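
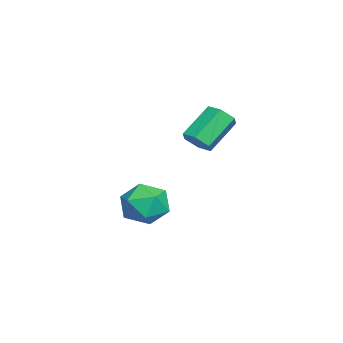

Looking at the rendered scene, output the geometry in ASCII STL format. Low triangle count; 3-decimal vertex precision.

solid 
facet normal -0.533 -0.545 0.647
outer loop
vertex -2.04 -2.365 -0.577
vertex -1.226 -3.282 -0.679
vertex -1.071 -2.414 0.18
endloop
endfacet
facet normal -0.604 0.152 0.783
outer loop
vertex -2.04 -2.365 -0.577
vertex -1.071 -2.414 0.18
vertex -1.423 -1.338 -0.3
endloop
endfacet
facet normal -0.863 0.465 0.197
outer loop
vertex -2.04 -2.365 -0.577
vertex -1.423 -1.338 -0.3
vertex -1.795 -1.539 -1.455
endloop
endfacet
facet normal -0.953 -0.038 -0.302
outer loop
vertex -2.04 -2.365 -0.577
vertex -1.795 -1.539 -1.455
vertex -1.673 -2.741 -1.689
endloop
endfacet
facet normal -0.749 -0.662 -0.023
outer loop
vertex -2.04 -2.365 -0.577
vertex -1.673 -2.741 -1.689
vertex -1.226 -3.282 -0.679
endloop
endfacet
facet normal 0.046 0.420 0.907
outer loop
vertex -1.423 -1.338 -0.3
vertex -1.071 -2.414 0.18
vertex -0.227 -1.619 -0.231
endloop
endfacet
facet normal 0.160 -0.709 0.687
outer loop
vertex -1.071 -2.414 0.18
vertex -1.226 -3.282 -0.679
vertex -0.105 -2.821 -0.465
endloop
endfacet
facet normal -0.188 -0.898 -0.398
outer loop
vertex -1.226 -3.282 -0.679
vertex -1.673 -2.741 -1.689
vertex -0.477 -3.022 -1.62
endloop
endfacet
facet normal -0.519 0.112 -0.848
outer loop
vertex -1.673 -2.741 -1.689
vertex -1.795 -1.539 -1.455
vertex -0.829 -1.946 -2.1
endloop
endfacet
facet normal -0.373 0.927 -0.041
outer loop
vertex -1.795 -1.539 -1.455
vertex -1.423 -1.338 -0.3
vertex -0.674 -1.078 -1.241
endloop
endfacet
facet normal 0.953 0.038 0.302
outer loop
vertex 0.14 -1.995 -1.343
vertex -0.227 -1.619 -0.231
vertex -0.105 -2.821 -0.465
endloop
endfacet
facet normal 0.863 -0.465 -0.197
outer loop
vertex 0.14 -1.995 -1.343
vertex -0.105 -2.821 -0.465
vertex -0.477 -3.022 -1.62
endloop
endfacet
facet normal 0.604 -0.152 -0.783
outer loop
vertex 0.14 -1.995 -1.343
vertex -0.477 -3.022 -1.62
vertex -0.829 -1.946 -2.1
endloop
endfacet
facet normal 0.533 0.545 -0.647
outer loop
vertex 0.14 -1.995 -1.343
vertex -0.829 -1.946 -2.1
vertex -0.674 -1.078 -1.241
endloop
endfacet
facet normal 0.749 0.662 0.023
outer loop
vertex 0.14 -1.995 -1.343
vertex -0.674 -1.078 -1.241
vertex -0.227 -1.619 -0.231
endloop
endfacet
facet normal 0.519 -0.112 0.848
outer loop
vertex -0.105 -2.821 -0.465
vertex -0.227 -1.619 -0.231
vertex -1.071 -2.414 0.18
endloop
endfacet
facet normal 0.373 -0.927 0.041
outer loop
vertex -0.477 -3.022 -1.62
vertex -0.105 -2.821 -0.465
vertex -1.226 -3.282 -0.679
endloop
endfacet
facet normal -0.046 -0.420 -0.907
outer loop
vertex -0.829 -1.946 -2.1
vertex -0.477 -3.022 -1.62
vertex -1.673 -2.741 -1.689
endloop
endfacet
facet normal -0.160 0.709 -0.687
outer loop
vertex -0.674 -1.078 -1.241
vertex -0.829 -1.946 -2.1
vertex -1.795 -1.539 -1.455
endloop
endfacet
facet normal 0.188 0.898 0.398
outer loop
vertex -0.227 -1.619 -0.231
vertex -0.674 -1.078 -1.241
vertex -1.423 -1.338 -0.3
endloop
endfacet
facet normal 0.548 -0.500 -0.671
outer loop
vertex 0.917 0.762 3.204
vertex 0.41 0.195 3.212
vertex 0.331 0.769 2.72
endloop
endfacet
facet normal 0.324 0.866 -0.380
outer loop
vertex 0.917 0.762 3.204
vertex 0.331 0.769 2.72
vertex -0.124 1.711 4.479
endloop
endfacet
facet normal 0.324 0.866 -0.380
outer loop
vertex -0.124 1.711 4.479
vertex 0.331 0.769 2.72
vertex -0.71 1.718 3.996
endloop
endfacet
facet normal -0.547 0.500 0.671
outer loop
vertex -0.124 1.711 4.479
vertex -0.71 1.718 3.996
vertex -0.63 1.145 4.488
endloop
endfacet
facet normal 0.547 -0.500 -0.671
outer loop
vertex 0.331 0.769 2.72
vertex 0.41 0.195 3.212
vertex -0.176 0.203 2.729
endloop
endfacet
facet normal -0.506 0.441 -0.741
outer loop
vertex 0.331 0.769 2.72
vertex -0.176 0.203 2.729
vertex -0.71 1.718 3.996
endloop
endfacet
facet normal -0.506 0.442 -0.741
outer loop
vertex -0.71 1.718 3.996
vertex -0.176 0.203 2.729
vertex -1.216 1.152 4.004
endloop
endfacet
facet normal -0.548 0.500 0.671
outer loop
vertex -0.71 1.718 3.996
vertex -1.216 1.152 4.004
vertex -0.63 1.145 4.488
endloop
endfacet
facet normal 0.547 -0.500 -0.672
outer loop
vertex -0.176 0.203 2.729
vertex 0.41 0.195 3.212
vertex -0.096 -0.371 3.221
endloop
endfacet
facet normal -0.830 -0.425 -0.361
outer loop
vertex -0.176 0.203 2.729
vertex -0.096 -0.371 3.221
vertex -1.216 1.152 4.004
endloop
endfacet
facet normal -0.830 -0.424 -0.362
outer loop
vertex -1.216 1.152 4.004
vertex -0.096 -0.371 3.221
vertex -1.137 0.578 4.496
endloop
endfacet
facet normal -0.548 0.500 0.671
outer loop
vertex -1.216 1.152 4.004
vertex -1.137 0.578 4.496
vertex -0.63 1.145 4.488
endloop
endfacet
facet normal 0.547 -0.500 -0.671
outer loop
vertex -0.096 -0.371 3.221
vertex 0.41 0.195 3.212
vertex 0.49 -0.378 3.704
endloop
endfacet
facet normal -0.324 -0.866 0.380
outer loop
vertex -0.096 -0.371 3.221
vertex 0.49 -0.378 3.704
vertex -1.137 0.578 4.496
endloop
endfacet
facet normal -0.324 -0.866 0.380
outer loop
vertex -1.137 0.578 4.496
vertex 0.49 -0.378 3.704
vertex -0.551 0.571 4.98
endloop
endfacet
facet normal -0.548 0.500 0.671
outer loop
vertex -1.137 0.578 4.496
vertex -0.551 0.571 4.98
vertex -0.63 1.145 4.488
endloop
endfacet
facet normal 0.548 -0.500 -0.671
outer loop
vertex 0.49 -0.378 3.704
vertex 0.41 0.195 3.212
vertex 0.996 0.188 3.696
endloop
endfacet
facet normal 0.506 -0.442 0.741
outer loop
vertex 0.49 -0.378 3.704
vertex 0.996 0.188 3.696
vertex -0.551 0.571 4.98
endloop
endfacet
facet normal 0.506 -0.441 0.741
outer loop
vertex -0.551 0.571 4.98
vertex 0.996 0.188 3.696
vertex -0.044 1.137 4.971
endloop
endfacet
facet normal -0.547 0.500 0.671
outer loop
vertex -0.551 0.571 4.98
vertex -0.044 1.137 4.971
vertex -0.63 1.145 4.488
endloop
endfacet
facet normal 0.548 -0.500 -0.671
outer loop
vertex 0.996 0.188 3.696
vertex 0.41 0.195 3.212
vertex 0.917 0.762 3.204
endloop
endfacet
facet normal 0.830 0.424 0.362
outer loop
vertex 0.996 0.188 3.696
vertex 0.917 0.762 3.204
vertex -0.044 1.137 4.971
endloop
endfacet
facet normal 0.830 0.425 0.361
outer loop
vertex -0.044 1.137 4.971
vertex 0.917 0.762 3.204
vertex -0.124 1.711 4.479
endloop
endfacet
facet normal -0.547 0.500 0.672
outer loop
vertex -0.044 1.137 4.971
vertex -0.124 1.711 4.479
vertex -0.63 1.145 4.488
endloop
endfacet

endsolid


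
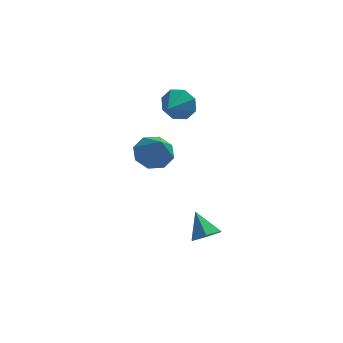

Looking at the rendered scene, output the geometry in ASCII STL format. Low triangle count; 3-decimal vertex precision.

solid 
facet normal 0.421 0.848 -0.320
outer loop
vertex -1.815 3.273 2.764
vertex -2.182 3.728 3.486
vertex -1.386 3.274 3.331
endloop
endfacet
facet normal 0.324 -0.914 -0.244
outer loop
vertex -1.815 3.273 2.764
vertex -1.386 3.274 3.331
vertex -2.718 2.652 3.894
endloop
endfacet
facet normal 0.422 0.848 -0.320
outer loop
vertex -1.386 3.274 3.331
vertex -2.182 3.728 3.486
vertex -1.423 3.541 3.99
endloop
endfacet
facet normal 0.513 -0.785 0.347
outer loop
vertex -1.386 3.274 3.331
vertex -1.423 3.541 3.99
vertex -2.718 2.652 3.894
endloop
endfacet
facet normal 0.422 0.847 -0.322
outer loop
vertex -1.423 3.541 3.99
vertex -2.182 3.728 3.486
vertex -1.905 3.919 4.353
endloop
endfacet
facet normal 0.262 -0.473 0.841
outer loop
vertex -1.423 3.541 3.99
vertex -1.905 3.919 4.353
vertex -2.718 2.652 3.894
endloop
endfacet
facet normal 0.421 0.848 -0.321
outer loop
vertex -1.905 3.919 4.353
vertex -2.182 3.728 3.486
vertex -2.549 4.184 4.209
endloop
endfacet
facet normal -0.279 -0.164 0.946
outer loop
vertex -1.905 3.919 4.353
vertex -2.549 4.184 4.209
vertex -2.718 2.652 3.894
endloop
endfacet
facet normal 0.422 0.848 -0.320
outer loop
vertex -2.549 4.184 4.209
vertex -2.182 3.728 3.486
vertex -2.978 4.183 3.641
endloop
endfacet
facet normal -0.797 -0.036 0.602
outer loop
vertex -2.549 4.184 4.209
vertex -2.978 4.183 3.641
vertex -2.718 2.652 3.894
endloop
endfacet
facet normal 0.422 0.848 -0.320
outer loop
vertex -2.978 4.183 3.641
vertex -2.182 3.728 3.486
vertex -2.941 3.916 2.983
endloop
endfacet
facet normal -0.986 -0.166 0.012
outer loop
vertex -2.978 4.183 3.641
vertex -2.941 3.916 2.983
vertex -2.718 2.652 3.894
endloop
endfacet
facet normal 0.423 0.848 -0.321
outer loop
vertex -2.941 3.916 2.983
vertex -2.182 3.728 3.486
vertex -2.459 3.538 2.619
endloop
endfacet
facet normal -0.736 -0.476 -0.481
outer loop
vertex -2.941 3.916 2.983
vertex -2.459 3.538 2.619
vertex -2.718 2.652 3.894
endloop
endfacet
facet normal 0.421 0.848 -0.321
outer loop
vertex -2.459 3.538 2.619
vertex -2.182 3.728 3.486
vertex -1.815 3.273 2.764
endloop
endfacet
facet normal -0.192 -0.787 -0.586
outer loop
vertex -2.459 3.538 2.619
vertex -1.815 3.273 2.764
vertex -2.718 2.652 3.894
endloop
endfacet
facet normal -0.175 0.586 -0.791
outer loop
vertex -2.497 3.748 0.599
vertex -3.366 3.262 0.431
vertex -3.092 4.071 0.97
endloop
endfacet
facet normal 0.630 0.384 0.676
outer loop
vertex -2.497 3.748 0.599
vertex -3.092 4.071 0.97
vertex -3.014 2.078 2.029
endloop
endfacet
facet normal -0.175 0.586 -0.791
outer loop
vertex -3.092 4.071 0.97
vertex -3.366 3.262 0.431
vertex -3.849 3.921 1.026
endloop
endfacet
facet normal -0.027 0.468 0.883
outer loop
vertex -3.092 4.071 0.97
vertex -3.849 3.921 1.026
vertex -3.014 2.078 2.029
endloop
endfacet
facet normal -0.174 0.586 -0.791
outer loop
vertex -3.849 3.921 1.026
vertex -3.366 3.262 0.431
vertex -4.322 3.385 0.733
endloop
endfacet
facet normal -0.627 0.134 0.768
outer loop
vertex -3.849 3.921 1.026
vertex -4.322 3.385 0.733
vertex -3.014 2.078 2.029
endloop
endfacet
facet normal -0.174 0.587 -0.791
outer loop
vertex -4.322 3.385 0.733
vertex -3.366 3.262 0.431
vertex -4.236 2.777 0.263
endloop
endfacet
facet normal -0.815 -0.422 0.397
outer loop
vertex -4.322 3.385 0.733
vertex -4.236 2.777 0.263
vertex -3.014 2.078 2.029
endloop
endfacet
facet normal -0.174 0.586 -0.791
outer loop
vertex -4.236 2.777 0.263
vertex -3.366 3.262 0.431
vertex -3.64 2.453 -0.108
endloop
endfacet
facet normal -0.483 -0.875 -0.012
outer loop
vertex -4.236 2.777 0.263
vertex -3.64 2.453 -0.108
vertex -3.014 2.078 2.029
endloop
endfacet
facet normal -0.176 0.586 -0.791
outer loop
vertex -3.64 2.453 -0.108
vertex -3.366 3.262 0.431
vertex -2.884 2.604 -0.164
endloop
endfacet
facet normal 0.175 -0.960 -0.220
outer loop
vertex -3.64 2.453 -0.108
vertex -2.884 2.604 -0.164
vertex -3.014 2.078 2.029
endloop
endfacet
facet normal -0.175 0.587 -0.791
outer loop
vertex -2.884 2.604 -0.164
vertex -3.366 3.262 0.431
vertex -2.41 3.14 0.129
endloop
endfacet
facet normal 0.773 -0.626 -0.104
outer loop
vertex -2.884 2.604 -0.164
vertex -2.41 3.14 0.129
vertex -3.014 2.078 2.029
endloop
endfacet
facet normal -0.175 0.586 -0.791
outer loop
vertex -2.41 3.14 0.129
vertex -3.366 3.262 0.431
vertex -2.497 3.748 0.599
endloop
endfacet
facet normal 0.961 -0.069 0.267
outer loop
vertex -2.41 3.14 0.129
vertex -2.497 3.748 0.599
vertex -3.014 2.078 2.029
endloop
endfacet
facet normal 0.337 -0.637 -0.693
outer loop
vertex -0.407 -2.392 -0.86
vertex -1.074 -2.826 -0.785
vertex -1.043 -2.23 -1.318
endloop
endfacet
facet normal 0.303 0.949 -0.085
outer loop
vertex -0.407 -2.392 -0.86
vertex -1.043 -2.23 -1.318
vertex -1.546 -1.934 0.185
endloop
endfacet
facet normal 0.338 -0.637 -0.693
outer loop
vertex -1.043 -2.23 -1.318
vertex -1.074 -2.826 -0.785
vertex -1.71 -2.665 -1.243
endloop
endfacet
facet normal -0.541 0.772 -0.333
outer loop
vertex -1.043 -2.23 -1.318
vertex -1.71 -2.665 -1.243
vertex -1.546 -1.934 0.185
endloop
endfacet
facet normal 0.337 -0.638 -0.693
outer loop
vertex -1.71 -2.665 -1.243
vertex -1.074 -2.826 -0.785
vertex -1.742 -3.261 -0.71
endloop
endfacet
facet normal -0.993 0.106 0.059
outer loop
vertex -1.71 -2.665 -1.243
vertex -1.742 -3.261 -0.71
vertex -1.546 -1.934 0.185
endloop
endfacet
facet normal 0.337 -0.638 -0.693
outer loop
vertex -1.742 -3.261 -0.71
vertex -1.074 -2.826 -0.785
vertex -1.106 -3.422 -0.252
endloop
endfacet
facet normal -0.602 -0.384 0.701
outer loop
vertex -1.742 -3.261 -0.71
vertex -1.106 -3.422 -0.252
vertex -1.546 -1.934 0.185
endloop
endfacet
facet normal 0.337 -0.638 -0.693
outer loop
vertex -1.106 -3.422 -0.252
vertex -1.074 -2.826 -0.785
vertex -0.438 -2.988 -0.327
endloop
endfacet
facet normal 0.241 -0.207 0.948
outer loop
vertex -1.106 -3.422 -0.252
vertex -0.438 -2.988 -0.327
vertex -1.546 -1.934 0.185
endloop
endfacet
facet normal 0.337 -0.637 -0.693
outer loop
vertex -0.438 -2.988 -0.327
vertex -1.074 -2.826 -0.785
vertex -0.407 -2.392 -0.86
endloop
endfacet
facet normal 0.694 0.460 0.554
outer loop
vertex -0.438 -2.988 -0.327
vertex -0.407 -2.392 -0.86
vertex -1.546 -1.934 0.185
endloop
endfacet

endsolid


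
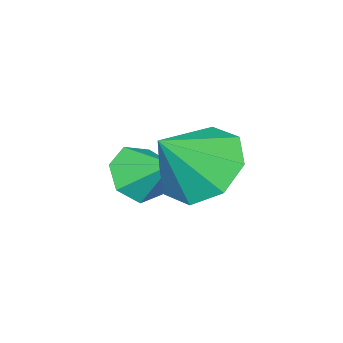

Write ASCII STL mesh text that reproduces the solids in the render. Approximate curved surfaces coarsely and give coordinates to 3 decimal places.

solid 
facet normal -0.066 -0.796 -0.602
outer loop
vertex -2.508 -3.607 0.251
vertex -2.906 -3.94 0.735
vertex -3.116 -3.52 0.203
endloop
endfacet
facet normal 0.160 0.912 -0.378
outer loop
vertex -2.508 -3.607 0.251
vertex -3.116 -3.52 0.203
vertex -2.834 -3.08 1.385
endloop
endfacet
facet normal -0.067 -0.796 -0.602
outer loop
vertex -3.116 -3.52 0.203
vertex -2.906 -3.94 0.735
vertex -3.566 -3.749 0.556
endloop
endfacet
facet normal -0.551 0.817 -0.173
outer loop
vertex -3.116 -3.52 0.203
vertex -3.566 -3.749 0.556
vertex -2.834 -3.08 1.385
endloop
endfacet
facet normal -0.067 -0.796 -0.602
outer loop
vertex -3.566 -3.749 0.556
vertex -2.906 -3.94 0.735
vertex -3.519 -4.122 1.044
endloop
endfacet
facet normal -0.822 0.412 0.394
outer loop
vertex -3.566 -3.749 0.556
vertex -3.519 -4.122 1.044
vertex -2.834 -3.08 1.385
endloop
endfacet
facet normal -0.067 -0.796 -0.602
outer loop
vertex -3.519 -4.122 1.044
vertex -2.906 -3.94 0.735
vertex -3.011 -4.358 1.299
endloop
endfacet
facet normal -0.448 0.002 0.894
outer loop
vertex -3.519 -4.122 1.044
vertex -3.011 -4.358 1.299
vertex -2.834 -3.08 1.385
endloop
endfacet
facet normal -0.066 -0.796 -0.602
outer loop
vertex -3.011 -4.358 1.299
vertex -2.906 -3.94 0.735
vertex -2.424 -4.279 1.13
endloop
endfacet
facet normal 0.288 -0.104 0.952
outer loop
vertex -3.011 -4.358 1.299
vertex -2.424 -4.279 1.13
vertex -2.834 -3.08 1.385
endloop
endfacet
facet normal -0.067 -0.796 -0.601
outer loop
vertex -2.424 -4.279 1.13
vertex -2.906 -3.94 0.735
vertex -2.2 -3.945 0.663
endloop
endfacet
facet normal 0.834 0.174 0.524
outer loop
vertex -2.424 -4.279 1.13
vertex -2.2 -3.945 0.663
vertex -2.834 -3.08 1.385
endloop
endfacet
facet normal -0.067 -0.795 -0.602
outer loop
vertex -2.2 -3.945 0.663
vertex -2.906 -3.94 0.735
vertex -2.508 -3.607 0.251
endloop
endfacet
facet normal 0.777 0.626 -0.067
outer loop
vertex -2.2 -3.945 0.663
vertex -2.508 -3.607 0.251
vertex -2.834 -3.08 1.385
endloop
endfacet
facet normal -0.646 0.240 -0.725
outer loop
vertex -1.67 -1.888 1.342
vertex -2.409 -2.143 1.916
vertex -1.92 -1.322 1.752
endloop
endfacet
facet normal 0.926 0.375 0.047
outer loop
vertex -1.67 -1.888 1.342
vertex -1.92 -1.322 1.752
vertex -1.511 -2.477 2.924
endloop
endfacet
facet normal -0.645 0.240 -0.725
outer loop
vertex -1.92 -1.322 1.752
vertex -2.409 -2.143 1.916
vertex -2.457 -1.237 2.258
endloop
endfacet
facet normal 0.557 0.681 0.476
outer loop
vertex -1.92 -1.322 1.752
vertex -2.457 -1.237 2.258
vertex -1.511 -2.477 2.924
endloop
endfacet
facet normal -0.646 0.239 -0.724
outer loop
vertex -2.457 -1.237 2.258
vertex -2.409 -2.143 1.916
vertex -2.965 -1.683 2.564
endloop
endfacet
facet normal 0.067 0.511 0.857
outer loop
vertex -2.457 -1.237 2.258
vertex -2.965 -1.683 2.564
vertex -1.511 -2.477 2.924
endloop
endfacet
facet normal -0.646 0.240 -0.725
outer loop
vertex -2.965 -1.683 2.564
vertex -2.409 -2.143 1.916
vertex -3.148 -2.399 2.49
endloop
endfacet
facet normal -0.258 -0.034 0.966
outer loop
vertex -2.965 -1.683 2.564
vertex -3.148 -2.399 2.49
vertex -1.511 -2.477 2.924
endloop
endfacet
facet normal -0.646 0.240 -0.725
outer loop
vertex -3.148 -2.399 2.49
vertex -2.409 -2.143 1.916
vertex -2.898 -2.965 2.08
endloop
endfacet
facet normal -0.226 -0.635 0.739
outer loop
vertex -3.148 -2.399 2.49
vertex -2.898 -2.965 2.08
vertex -1.511 -2.477 2.924
endloop
endfacet
facet normal -0.646 0.239 -0.725
outer loop
vertex -2.898 -2.965 2.08
vertex -2.409 -2.143 1.916
vertex -2.361 -3.05 1.574
endloop
endfacet
facet normal 0.143 -0.940 0.309
outer loop
vertex -2.898 -2.965 2.08
vertex -2.361 -3.05 1.574
vertex -1.511 -2.477 2.924
endloop
endfacet
facet normal -0.646 0.239 -0.725
outer loop
vertex -2.361 -3.05 1.574
vertex -2.409 -2.143 1.916
vertex -1.852 -2.603 1.268
endloop
endfacet
facet normal 0.633 -0.770 -0.072
outer loop
vertex -2.361 -3.05 1.574
vertex -1.852 -2.603 1.268
vertex -1.511 -2.477 2.924
endloop
endfacet
facet normal -0.646 0.239 -0.725
outer loop
vertex -1.852 -2.603 1.268
vertex -2.409 -2.143 1.916
vertex -1.67 -1.888 1.342
endloop
endfacet
facet normal 0.958 -0.225 -0.180
outer loop
vertex -1.852 -2.603 1.268
vertex -1.67 -1.888 1.342
vertex -1.511 -2.477 2.924
endloop
endfacet

endsolid


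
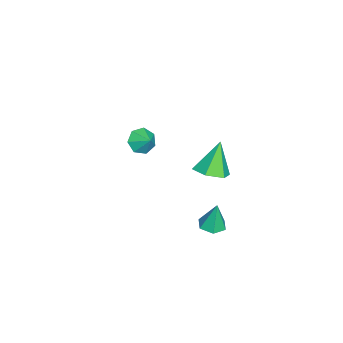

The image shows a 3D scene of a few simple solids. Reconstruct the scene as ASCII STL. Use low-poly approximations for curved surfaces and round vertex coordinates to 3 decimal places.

solid 
facet normal -0.559 -0.611 -0.560
outer loop
vertex -3.563 -3.61 0.686
vertex -4.286 -3.332 1.105
vertex -3.914 -3.006 0.377
endloop
endfacet
facet normal 0.888 0.399 -0.228
outer loop
vertex -3.563 -3.61 0.686
vertex -3.914 -3.006 0.377
vertex -3.714 -2.708 1.675
endloop
endfacet
facet normal -0.560 -0.611 -0.560
outer loop
vertex -3.914 -3.006 0.377
vertex -4.286 -3.332 1.105
vertex -4.544 -2.648 0.616
endloop
endfacet
facet normal 0.399 0.878 -0.263
outer loop
vertex -3.914 -3.006 0.377
vertex -4.544 -2.648 0.616
vertex -3.714 -2.708 1.675
endloop
endfacet
facet normal -0.560 -0.611 -0.559
outer loop
vertex -4.544 -2.648 0.616
vertex -4.286 -3.332 1.105
vertex -4.98 -2.804 1.223
endloop
endfacet
facet normal -0.131 0.979 0.158
outer loop
vertex -4.544 -2.648 0.616
vertex -4.98 -2.804 1.223
vertex -3.714 -2.708 1.675
endloop
endfacet
facet normal -0.560 -0.611 -0.559
outer loop
vertex -4.98 -2.804 1.223
vertex -4.286 -3.332 1.105
vertex -4.893 -3.358 1.741
endloop
endfacet
facet normal -0.304 0.625 0.719
outer loop
vertex -4.98 -2.804 1.223
vertex -4.893 -3.358 1.741
vertex -3.714 -2.708 1.675
endloop
endfacet
facet normal -0.559 -0.613 -0.559
outer loop
vertex -4.893 -3.358 1.741
vertex -4.286 -3.332 1.105
vertex -4.348 -3.892 1.781
endloop
endfacet
facet normal 0.009 0.084 0.996
outer loop
vertex -4.893 -3.358 1.741
vertex -4.348 -3.892 1.781
vertex -3.714 -2.708 1.675
endloop
endfacet
facet normal -0.560 -0.612 -0.558
outer loop
vertex -4.348 -3.892 1.781
vertex -4.286 -3.332 1.105
vertex -3.757 -4.004 1.311
endloop
endfacet
facet normal 0.576 -0.239 0.782
outer loop
vertex -4.348 -3.892 1.781
vertex -3.757 -4.004 1.311
vertex -3.714 -2.708 1.675
endloop
endfacet
facet normal -0.559 -0.612 -0.559
outer loop
vertex -3.757 -4.004 1.311
vertex -4.286 -3.332 1.105
vertex -3.563 -3.61 0.686
endloop
endfacet
facet normal 0.966 -0.099 0.238
outer loop
vertex -3.757 -4.004 1.311
vertex -3.563 -3.61 0.686
vertex -3.714 -2.708 1.675
endloop
endfacet
facet normal -0.018 -0.153 -0.988
outer loop
vertex 3.551 1.441 1.266
vertex 3.005 1.965 1.195
vertex 3.736 2.169 1.15
endloop
endfacet
facet normal 0.906 -0.168 0.388
outer loop
vertex 3.551 1.441 1.266
vertex 3.736 2.169 1.15
vertex 3.035 2.215 2.805
endloop
endfacet
facet normal -0.018 -0.153 -0.988
outer loop
vertex 3.736 2.169 1.15
vertex 3.005 1.965 1.195
vertex 3.191 2.693 1.079
endloop
endfacet
facet normal 0.652 0.713 0.256
outer loop
vertex 3.736 2.169 1.15
vertex 3.191 2.693 1.079
vertex 3.035 2.215 2.805
endloop
endfacet
facet normal -0.017 -0.153 -0.988
outer loop
vertex 3.191 2.693 1.079
vertex 3.005 1.965 1.195
vertex 2.46 2.49 1.123
endloop
endfacet
facet normal -0.247 0.939 0.238
outer loop
vertex 3.191 2.693 1.079
vertex 2.46 2.49 1.123
vertex 3.035 2.215 2.805
endloop
endfacet
facet normal -0.017 -0.153 -0.988
outer loop
vertex 2.46 2.49 1.123
vertex 3.005 1.965 1.195
vertex 2.274 1.762 1.239
endloop
endfacet
facet normal -0.892 0.284 0.351
outer loop
vertex 2.46 2.49 1.123
vertex 2.274 1.762 1.239
vertex 3.035 2.215 2.805
endloop
endfacet
facet normal -0.017 -0.153 -0.988
outer loop
vertex 2.274 1.762 1.239
vertex 3.005 1.965 1.195
vertex 2.82 1.238 1.311
endloop
endfacet
facet normal -0.638 -0.599 0.483
outer loop
vertex 2.274 1.762 1.239
vertex 2.82 1.238 1.311
vertex 3.035 2.215 2.805
endloop
endfacet
facet normal -0.018 -0.153 -0.988
outer loop
vertex 2.82 1.238 1.311
vertex 3.005 1.965 1.195
vertex 3.551 1.441 1.266
endloop
endfacet
facet normal 0.260 -0.825 0.502
outer loop
vertex 2.82 1.238 1.311
vertex 3.551 1.441 1.266
vertex 3.035 2.215 2.805
endloop
endfacet
facet normal 0.417 -0.159 -0.895
outer loop
vertex 0.56 1.116 2.937
vertex -0.358 1.239 2.487
vertex 0.258 2.051 2.63
endloop
endfacet
facet normal 0.618 0.418 0.666
outer loop
vertex 0.56 1.116 2.937
vertex 0.258 2.051 2.63
vertex -1.202 1.561 4.293
endloop
endfacet
facet normal 0.418 -0.160 -0.894
outer loop
vertex 0.258 2.051 2.63
vertex -0.358 1.239 2.487
vertex -0.659 2.174 2.179
endloop
endfacet
facet normal -0.007 0.961 0.277
outer loop
vertex 0.258 2.051 2.63
vertex -0.659 2.174 2.179
vertex -1.202 1.561 4.293
endloop
endfacet
facet normal 0.418 -0.160 -0.894
outer loop
vertex -0.659 2.174 2.179
vertex -0.358 1.239 2.487
vertex -1.276 1.362 2.036
endloop
endfacet
facet normal -0.794 0.608 -0.028
outer loop
vertex -0.659 2.174 2.179
vertex -1.276 1.362 2.036
vertex -1.202 1.561 4.293
endloop
endfacet
facet normal 0.418 -0.159 -0.894
outer loop
vertex -1.276 1.362 2.036
vertex -0.358 1.239 2.487
vertex -0.974 0.426 2.344
endloop
endfacet
facet normal -0.955 -0.290 0.057
outer loop
vertex -1.276 1.362 2.036
vertex -0.974 0.426 2.344
vertex -1.202 1.561 4.293
endloop
endfacet
facet normal 0.418 -0.159 -0.894
outer loop
vertex -0.974 0.426 2.344
vertex -0.358 1.239 2.487
vertex -0.056 0.303 2.795
endloop
endfacet
facet normal -0.330 -0.832 0.446
outer loop
vertex -0.974 0.426 2.344
vertex -0.056 0.303 2.795
vertex -1.202 1.561 4.293
endloop
endfacet
facet normal 0.417 -0.160 -0.895
outer loop
vertex -0.056 0.303 2.795
vertex -0.358 1.239 2.487
vertex 0.56 1.116 2.937
endloop
endfacet
facet normal 0.457 -0.477 0.751
outer loop
vertex -0.056 0.303 2.795
vertex 0.56 1.116 2.937
vertex -1.202 1.561 4.293
endloop
endfacet

endsolid


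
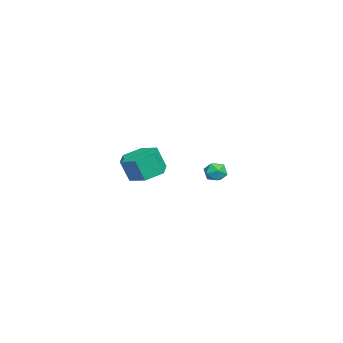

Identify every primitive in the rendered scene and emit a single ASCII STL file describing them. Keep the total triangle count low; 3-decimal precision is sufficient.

solid 
facet normal -0.062 0.338 -0.939
outer loop
vertex 4.371 -2.922 -0.967
vertex 3.838 -3.762 -1.234
vertex 3.343 -2.923 -0.9
endloop
endfacet
facet normal 0.021 0.941 0.336
outer loop
vertex 4.371 -2.922 -0.967
vertex 3.343 -2.923 -0.9
vertex 4.454 -3.377 0.301
endloop
endfacet
facet normal 0.020 0.941 0.337
outer loop
vertex 4.454 -3.377 0.301
vertex 3.343 -2.923 -0.9
vertex 3.426 -3.379 0.368
endloop
endfacet
facet normal 0.062 -0.337 0.939
outer loop
vertex 4.454 -3.377 0.301
vertex 3.426 -3.379 0.368
vertex 3.922 -4.218 0.034
endloop
endfacet
facet normal -0.062 0.337 -0.939
outer loop
vertex 3.343 -2.923 -0.9
vertex 3.838 -3.762 -1.234
vertex 2.81 -3.764 -1.167
endloop
endfacet
facet normal -0.854 0.470 0.225
outer loop
vertex 3.343 -2.923 -0.9
vertex 2.81 -3.764 -1.167
vertex 3.426 -3.379 0.368
endloop
endfacet
facet normal -0.854 0.469 0.225
outer loop
vertex 3.426 -3.379 0.368
vertex 2.81 -3.764 -1.167
vertex 2.894 -4.219 0.101
endloop
endfacet
facet normal 0.062 -0.338 0.939
outer loop
vertex 3.426 -3.379 0.368
vertex 2.894 -4.219 0.101
vertex 3.922 -4.218 0.034
endloop
endfacet
facet normal -0.062 0.337 -0.939
outer loop
vertex 2.81 -3.764 -1.167
vertex 3.838 -3.762 -1.234
vertex 3.306 -4.603 -1.501
endloop
endfacet
facet normal -0.874 -0.472 -0.112
outer loop
vertex 2.81 -3.764 -1.167
vertex 3.306 -4.603 -1.501
vertex 2.894 -4.219 0.101
endloop
endfacet
facet normal -0.875 -0.472 -0.112
outer loop
vertex 2.894 -4.219 0.101
vertex 3.306 -4.603 -1.501
vertex 3.389 -5.058 -0.233
endloop
endfacet
facet normal 0.062 -0.338 0.939
outer loop
vertex 2.894 -4.219 0.101
vertex 3.389 -5.058 -0.233
vertex 3.922 -4.218 0.034
endloop
endfacet
facet normal -0.062 0.337 -0.939
outer loop
vertex 3.306 -4.603 -1.501
vertex 3.838 -3.762 -1.234
vertex 4.334 -4.601 -1.568
endloop
endfacet
facet normal -0.020 -0.941 -0.337
outer loop
vertex 3.306 -4.603 -1.501
vertex 4.334 -4.601 -1.568
vertex 3.389 -5.058 -0.233
endloop
endfacet
facet normal -0.021 -0.941 -0.337
outer loop
vertex 3.389 -5.058 -0.233
vertex 4.334 -4.601 -1.568
vertex 4.417 -5.057 -0.3
endloop
endfacet
facet normal 0.062 -0.338 0.939
outer loop
vertex 3.389 -5.058 -0.233
vertex 4.417 -5.057 -0.3
vertex 3.922 -4.218 0.034
endloop
endfacet
facet normal -0.062 0.338 -0.939
outer loop
vertex 4.334 -4.601 -1.568
vertex 3.838 -3.762 -1.234
vertex 4.866 -3.761 -1.301
endloop
endfacet
facet normal 0.854 -0.469 -0.225
outer loop
vertex 4.334 -4.601 -1.568
vertex 4.866 -3.761 -1.301
vertex 4.417 -5.057 -0.3
endloop
endfacet
facet normal 0.854 -0.470 -0.225
outer loop
vertex 4.417 -5.057 -0.3
vertex 4.866 -3.761 -1.301
vertex 4.95 -4.216 -0.033
endloop
endfacet
facet normal 0.062 -0.337 0.939
outer loop
vertex 4.417 -5.057 -0.3
vertex 4.95 -4.216 -0.033
vertex 3.922 -4.218 0.034
endloop
endfacet
facet normal -0.062 0.338 -0.939
outer loop
vertex 4.866 -3.761 -1.301
vertex 3.838 -3.762 -1.234
vertex 4.371 -2.922 -0.967
endloop
endfacet
facet normal 0.875 0.472 0.111
outer loop
vertex 4.866 -3.761 -1.301
vertex 4.371 -2.922 -0.967
vertex 4.95 -4.216 -0.033
endloop
endfacet
facet normal 0.874 0.472 0.112
outer loop
vertex 4.95 -4.216 -0.033
vertex 4.371 -2.922 -0.967
vertex 4.454 -3.377 0.301
endloop
endfacet
facet normal 0.062 -0.337 0.939
outer loop
vertex 4.95 -4.216 -0.033
vertex 4.454 -3.377 0.301
vertex 3.922 -4.218 0.034
endloop
endfacet
facet normal -0.313 0.051 0.948
outer loop
vertex -3.05 -0.697 -3.093
vertex -3.502 -1.238 -3.213
vertex -2.837 -1.371 -2.986
endloop
endfacet
facet normal 0.368 0.258 0.893
outer loop
vertex -3.05 -0.697 -3.093
vertex -2.837 -1.371 -2.986
vertex -2.398 -0.904 -3.302
endloop
endfacet
facet normal 0.397 0.806 0.439
outer loop
vertex -3.05 -0.697 -3.093
vertex -2.398 -0.904 -3.302
vertex -2.791 -0.481 -3.724
endloop
endfacet
facet normal -0.268 0.940 0.212
outer loop
vertex -3.05 -0.697 -3.093
vertex -2.791 -0.481 -3.724
vertex -3.473 -0.688 -3.669
endloop
endfacet
facet normal -0.706 0.473 0.526
outer loop
vertex -3.05 -0.697 -3.093
vertex -3.473 -0.688 -3.669
vertex -3.502 -1.238 -3.213
endloop
endfacet
facet normal 0.740 -0.282 0.611
outer loop
vertex -2.398 -0.904 -3.302
vertex -2.837 -1.371 -2.986
vertex -2.447 -1.572 -3.551
endloop
endfacet
facet normal -0.362 -0.616 0.700
outer loop
vertex -2.837 -1.371 -2.986
vertex -3.502 -1.238 -3.213
vertex -3.129 -1.779 -3.496
endloop
endfacet
facet normal -0.998 0.067 0.017
outer loop
vertex -3.502 -1.238 -3.213
vertex -3.473 -0.688 -3.669
vertex -3.522 -1.356 -3.918
endloop
endfacet
facet normal -0.289 0.821 -0.492
outer loop
vertex -3.473 -0.688 -3.669
vertex -2.791 -0.481 -3.724
vertex -3.083 -0.889 -4.234
endloop
endfacet
facet normal 0.786 0.606 -0.124
outer loop
vertex -2.791 -0.481 -3.724
vertex -2.398 -0.904 -3.302
vertex -2.418 -1.022 -4.007
endloop
endfacet
facet normal 0.268 -0.940 -0.212
outer loop
vertex -2.87 -1.563 -4.127
vertex -2.447 -1.572 -3.551
vertex -3.129 -1.779 -3.496
endloop
endfacet
facet normal -0.397 -0.806 -0.439
outer loop
vertex -2.87 -1.563 -4.127
vertex -3.129 -1.779 -3.496
vertex -3.522 -1.356 -3.918
endloop
endfacet
facet normal -0.368 -0.258 -0.893
outer loop
vertex -2.87 -1.563 -4.127
vertex -3.522 -1.356 -3.918
vertex -3.083 -0.889 -4.234
endloop
endfacet
facet normal 0.313 -0.051 -0.948
outer loop
vertex -2.87 -1.563 -4.127
vertex -3.083 -0.889 -4.234
vertex -2.418 -1.022 -4.007
endloop
endfacet
facet normal 0.706 -0.473 -0.526
outer loop
vertex -2.87 -1.563 -4.127
vertex -2.418 -1.022 -4.007
vertex -2.447 -1.572 -3.551
endloop
endfacet
facet normal 0.289 -0.821 0.492
outer loop
vertex -3.129 -1.779 -3.496
vertex -2.447 -1.572 -3.551
vertex -2.837 -1.371 -2.986
endloop
endfacet
facet normal -0.786 -0.606 0.124
outer loop
vertex -3.522 -1.356 -3.918
vertex -3.129 -1.779 -3.496
vertex -3.502 -1.238 -3.213
endloop
endfacet
facet normal -0.740 0.282 -0.611
outer loop
vertex -3.083 -0.889 -4.234
vertex -3.522 -1.356 -3.918
vertex -3.473 -0.688 -3.669
endloop
endfacet
facet normal 0.362 0.616 -0.700
outer loop
vertex -2.418 -1.022 -4.007
vertex -3.083 -0.889 -4.234
vertex -2.791 -0.481 -3.724
endloop
endfacet
facet normal 0.998 -0.067 -0.017
outer loop
vertex -2.447 -1.572 -3.551
vertex -2.418 -1.022 -4.007
vertex -2.398 -0.904 -3.302
endloop
endfacet

endsolid


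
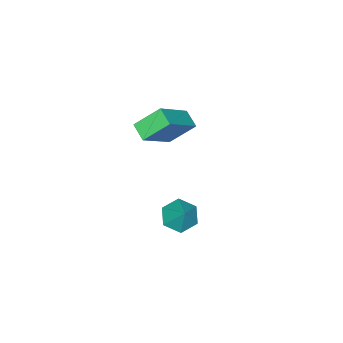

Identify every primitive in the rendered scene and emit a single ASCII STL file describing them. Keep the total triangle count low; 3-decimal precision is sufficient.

solid 
facet normal -0.774 0.024 -0.633
outer loop
vertex -2.435 -2.791 -0.963
vertex -2.143 -2.111 -1.294
vertex -1.737 -3.519 -1.845
endloop
endfacet
facet normal -0.360 -0.839 0.407
outer loop
vertex -0.197 -3.569 -0.586
vertex -2.435 -2.791 -0.963
vertex -1.737 -3.519 -1.845
endloop
endfacet
facet normal -0.774 0.024 -0.633
outer loop
vertex -1.737 -3.519 -1.845
vertex -2.143 -2.111 -1.294
vertex -1.445 -2.84 -2.176
endloop
endfacet
facet normal 0.520 -0.544 -0.658
outer loop
vertex -1.445 -2.84 -2.176
vertex -0.197 -3.569 -0.586
vertex -1.737 -3.519 -1.845
endloop
endfacet
facet normal -0.520 0.544 0.658
outer loop
vertex -2.435 -2.791 -0.963
vertex -0.603 -2.161 -0.035
vertex -2.143 -2.111 -1.294
endloop
endfacet
facet normal -0.360 -0.839 0.408
outer loop
vertex -0.895 -2.84 0.296
vertex -2.435 -2.791 -0.963
vertex -0.197 -3.569 -0.586
endloop
endfacet
facet normal -0.520 0.544 0.658
outer loop
vertex -0.895 -2.84 0.296
vertex -0.603 -2.161 -0.035
vertex -2.435 -2.791 -0.963
endloop
endfacet
facet normal 0.361 0.839 -0.408
outer loop
vertex -2.143 -2.111 -1.294
vertex -0.603 -2.161 -0.035
vertex -1.445 -2.84 -2.176
endloop
endfacet
facet normal 0.521 -0.544 -0.658
outer loop
vertex 0.095 -2.889 -0.917
vertex -0.197 -3.569 -0.586
vertex -1.445 -2.84 -2.176
endloop
endfacet
facet normal 0.360 0.839 -0.408
outer loop
vertex -1.445 -2.84 -2.176
vertex -0.603 -2.161 -0.035
vertex 0.095 -2.889 -0.917
endloop
endfacet
facet normal 0.774 -0.024 0.633
outer loop
vertex 0.095 -2.889 -0.917
vertex -0.895 -2.84 0.296
vertex -0.197 -3.569 -0.586
endloop
endfacet
facet normal 0.774 -0.024 0.633
outer loop
vertex -0.603 -2.161 -0.035
vertex -0.895 -2.84 0.296
vertex 0.095 -2.889 -0.917
endloop
endfacet
facet normal -0.382 -0.500 -0.777
outer loop
vertex 3.434 1.502 -1.033
vertex 3.03 1.133 -0.597
vertex 2.795 1.734 -0.868
endloop
endfacet
facet normal 0.302 0.941 -0.153
outer loop
vertex 3.434 1.502 -1.033
vertex 2.795 1.734 -0.868
vertex 3.47 1.707 0.297
endloop
endfacet
facet normal -0.384 -0.500 -0.776
outer loop
vertex 2.795 1.734 -0.868
vertex 3.03 1.133 -0.597
vertex 2.391 1.366 -0.431
endloop
endfacet
facet normal -0.458 0.842 0.285
outer loop
vertex 2.795 1.734 -0.868
vertex 2.391 1.366 -0.431
vertex 3.47 1.707 0.297
endloop
endfacet
facet normal -0.384 -0.498 -0.778
outer loop
vertex 2.391 1.366 -0.431
vertex 3.03 1.133 -0.597
vertex 2.625 0.764 -0.161
endloop
endfacet
facet normal -0.583 0.133 0.802
outer loop
vertex 2.391 1.366 -0.431
vertex 2.625 0.764 -0.161
vertex 3.47 1.707 0.297
endloop
endfacet
facet normal -0.382 -0.499 -0.778
outer loop
vertex 2.625 0.764 -0.161
vertex 3.03 1.133 -0.597
vertex 3.264 0.532 -0.326
endloop
endfacet
facet normal 0.054 -0.475 0.878
outer loop
vertex 2.625 0.764 -0.161
vertex 3.264 0.532 -0.326
vertex 3.47 1.707 0.297
endloop
endfacet
facet normal -0.384 -0.500 -0.777
outer loop
vertex 3.264 0.532 -0.326
vertex 3.03 1.133 -0.597
vertex 3.669 0.9 -0.763
endloop
endfacet
facet normal 0.816 -0.376 0.439
outer loop
vertex 3.264 0.532 -0.326
vertex 3.669 0.9 -0.763
vertex 3.47 1.707 0.297
endloop
endfacet
facet normal -0.384 -0.498 -0.777
outer loop
vertex 3.669 0.9 -0.763
vertex 3.03 1.133 -0.597
vertex 3.434 1.502 -1.033
endloop
endfacet
facet normal 0.940 0.333 -0.077
outer loop
vertex 3.669 0.9 -0.763
vertex 3.434 1.502 -1.033
vertex 3.47 1.707 0.297
endloop
endfacet

endsolid


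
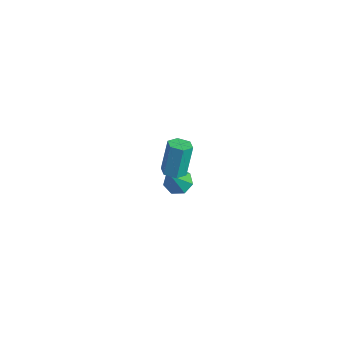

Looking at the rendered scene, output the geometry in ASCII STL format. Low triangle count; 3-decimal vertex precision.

solid 
facet normal -0.355 0.451 -0.819
outer loop
vertex -2.235 -0.113 -4.355
vertex -2.877 -0.072 -4.054
vertex -2.344 0.397 -4.027
endloop
endfacet
facet normal 0.984 0.157 0.083
outer loop
vertex -2.235 -0.113 -4.355
vertex -2.344 0.397 -4.027
vertex -2.263 -0.848 -2.646
endloop
endfacet
facet normal -0.357 0.453 -0.817
outer loop
vertex -2.344 0.397 -4.027
vertex -2.877 -0.072 -4.054
vertex -2.854 0.553 -3.718
endloop
endfacet
facet normal 0.531 0.645 0.550
outer loop
vertex -2.344 0.397 -4.027
vertex -2.854 0.553 -3.718
vertex -2.263 -0.848 -2.646
endloop
endfacet
facet normal -0.356 0.453 -0.817
outer loop
vertex -2.854 0.553 -3.718
vertex -2.877 -0.072 -4.054
vertex -3.381 0.239 -3.662
endloop
endfacet
facet normal -0.228 0.529 0.817
outer loop
vertex -2.854 0.553 -3.718
vertex -3.381 0.239 -3.662
vertex -2.263 -0.848 -2.646
endloop
endfacet
facet normal -0.357 0.452 -0.818
outer loop
vertex -3.381 0.239 -3.662
vertex -2.877 -0.072 -4.054
vertex -3.528 -0.31 -3.901
endloop
endfacet
facet normal -0.722 -0.104 0.684
outer loop
vertex -3.381 0.239 -3.662
vertex -3.528 -0.31 -3.901
vertex -2.263 -0.848 -2.646
endloop
endfacet
facet normal -0.357 0.451 -0.818
outer loop
vertex -3.528 -0.31 -3.901
vertex -2.877 -0.072 -4.054
vertex -3.184 -0.68 -4.255
endloop
endfacet
facet normal -0.578 -0.777 0.250
outer loop
vertex -3.528 -0.31 -3.901
vertex -3.184 -0.68 -4.255
vertex -2.263 -0.848 -2.646
endloop
endfacet
facet normal -0.356 0.451 -0.818
outer loop
vertex -3.184 -0.68 -4.255
vertex -2.877 -0.072 -4.054
vertex -2.609 -0.592 -4.457
endloop
endfacet
facet normal 0.095 -0.983 -0.157
outer loop
vertex -3.184 -0.68 -4.255
vertex -2.609 -0.592 -4.457
vertex -2.263 -0.848 -2.646
endloop
endfacet
facet normal -0.355 0.451 -0.819
outer loop
vertex -2.609 -0.592 -4.457
vertex -2.877 -0.072 -4.054
vertex -2.235 -0.113 -4.355
endloop
endfacet
facet normal 0.790 -0.568 -0.231
outer loop
vertex -2.609 -0.592 -4.457
vertex -2.235 -0.113 -4.355
vertex -2.263 -0.848 -2.646
endloop
endfacet
facet normal 0.099 -0.264 -0.960
outer loop
vertex 1.259 -2.164 1.134
vertex 0.821 -2.525 1.188
vertex 0.728 -1.985 1.03
endloop
endfacet
facet normal 0.349 0.912 -0.214
outer loop
vertex 1.259 -2.164 1.134
vertex 0.728 -1.985 1.03
vertex 1.097 -1.735 2.699
endloop
endfacet
facet normal 0.350 0.912 -0.214
outer loop
vertex 1.097 -1.735 2.699
vertex 0.728 -1.985 1.03
vertex 0.566 -1.556 2.594
endloop
endfacet
facet normal -0.101 0.264 0.959
outer loop
vertex 1.097 -1.735 2.699
vertex 0.566 -1.556 2.594
vertex 0.659 -2.095 2.752
endloop
endfacet
facet normal 0.099 -0.264 -0.960
outer loop
vertex 0.728 -1.985 1.03
vertex 0.821 -2.525 1.188
vertex 0.29 -2.346 1.084
endloop
endfacet
facet normal -0.633 0.728 -0.265
outer loop
vertex 0.728 -1.985 1.03
vertex 0.29 -2.346 1.084
vertex 0.566 -1.556 2.594
endloop
endfacet
facet normal -0.631 0.728 -0.266
outer loop
vertex 0.566 -1.556 2.594
vertex 0.29 -2.346 1.084
vertex 0.128 -1.916 2.648
endloop
endfacet
facet normal -0.099 0.264 0.959
outer loop
vertex 0.566 -1.556 2.594
vertex 0.128 -1.916 2.648
vertex 0.659 -2.095 2.752
endloop
endfacet
facet normal 0.100 -0.262 -0.960
outer loop
vertex 0.29 -2.346 1.084
vertex 0.821 -2.525 1.188
vertex 0.383 -2.885 1.241
endloop
endfacet
facet normal -0.982 -0.184 -0.051
outer loop
vertex 0.29 -2.346 1.084
vertex 0.383 -2.885 1.241
vertex 0.128 -1.916 2.648
endloop
endfacet
facet normal -0.982 -0.184 -0.051
outer loop
vertex 0.128 -1.916 2.648
vertex 0.383 -2.885 1.241
vertex 0.221 -2.456 2.806
endloop
endfacet
facet normal -0.099 0.264 0.960
outer loop
vertex 0.128 -1.916 2.648
vertex 0.221 -2.456 2.806
vertex 0.659 -2.095 2.752
endloop
endfacet
facet normal 0.101 -0.264 -0.959
outer loop
vertex 0.383 -2.885 1.241
vertex 0.821 -2.525 1.188
vertex 0.914 -3.064 1.346
endloop
endfacet
facet normal -0.350 -0.912 0.214
outer loop
vertex 0.383 -2.885 1.241
vertex 0.914 -3.064 1.346
vertex 0.221 -2.456 2.806
endloop
endfacet
facet normal -0.349 -0.912 0.214
outer loop
vertex 0.221 -2.456 2.806
vertex 0.914 -3.064 1.346
vertex 0.752 -2.635 2.91
endloop
endfacet
facet normal -0.099 0.264 0.960
outer loop
vertex 0.221 -2.456 2.806
vertex 0.752 -2.635 2.91
vertex 0.659 -2.095 2.752
endloop
endfacet
facet normal 0.099 -0.264 -0.959
outer loop
vertex 0.914 -3.064 1.346
vertex 0.821 -2.525 1.188
vertex 1.352 -2.704 1.292
endloop
endfacet
facet normal 0.632 -0.729 0.265
outer loop
vertex 0.914 -3.064 1.346
vertex 1.352 -2.704 1.292
vertex 0.752 -2.635 2.91
endloop
endfacet
facet normal 0.632 -0.728 0.266
outer loop
vertex 0.752 -2.635 2.91
vertex 1.352 -2.704 1.292
vertex 1.19 -2.274 2.856
endloop
endfacet
facet normal -0.099 0.264 0.960
outer loop
vertex 0.752 -2.635 2.91
vertex 1.19 -2.274 2.856
vertex 0.659 -2.095 2.752
endloop
endfacet
facet normal 0.099 -0.264 -0.960
outer loop
vertex 1.352 -2.704 1.292
vertex 0.821 -2.525 1.188
vertex 1.259 -2.164 1.134
endloop
endfacet
facet normal 0.982 0.184 0.051
outer loop
vertex 1.352 -2.704 1.292
vertex 1.259 -2.164 1.134
vertex 1.19 -2.274 2.856
endloop
endfacet
facet normal 0.982 0.184 0.051
outer loop
vertex 1.19 -2.274 2.856
vertex 1.259 -2.164 1.134
vertex 1.097 -1.735 2.699
endloop
endfacet
facet normal -0.100 0.262 0.960
outer loop
vertex 1.19 -2.274 2.856
vertex 1.097 -1.735 2.699
vertex 0.659 -2.095 2.752
endloop
endfacet

endsolid


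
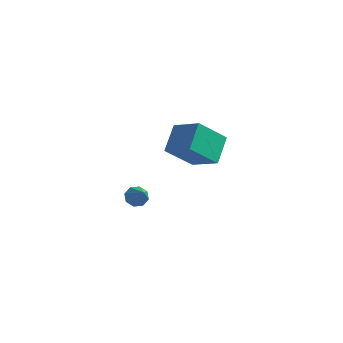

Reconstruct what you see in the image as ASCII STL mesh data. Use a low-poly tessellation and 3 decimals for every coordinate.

solid 
facet normal -0.845 0.268 -0.462
outer loop
vertex -0.424 3.738 3.735
vertex 0.519 4.612 2.518
vertex -0.358 2.506 2.9
endloop
endfacet
facet normal -0.533 -0.494 0.687
outer loop
vertex 0.961 2.088 3.622
vertex -0.424 3.738 3.735
vertex -0.358 2.506 2.9
endloop
endfacet
facet normal -0.845 0.268 -0.463
outer loop
vertex -0.358 2.506 2.9
vertex 0.519 4.612 2.518
vertex 0.585 3.38 1.684
endloop
endfacet
facet normal 0.044 -0.827 -0.560
outer loop
vertex 0.585 3.38 1.684
vertex 0.961 2.088 3.622
vertex -0.358 2.506 2.9
endloop
endfacet
facet normal -0.044 0.827 0.560
outer loop
vertex -0.424 3.738 3.735
vertex 1.838 4.194 3.24
vertex 0.519 4.612 2.518
endloop
endfacet
facet normal -0.532 -0.494 0.688
outer loop
vertex 0.895 3.32 4.456
vertex -0.424 3.738 3.735
vertex 0.961 2.088 3.622
endloop
endfacet
facet normal -0.044 0.827 0.560
outer loop
vertex 0.895 3.32 4.456
vertex 1.838 4.194 3.24
vertex -0.424 3.738 3.735
endloop
endfacet
facet normal 0.533 0.494 -0.687
outer loop
vertex 0.519 4.612 2.518
vertex 1.838 4.194 3.24
vertex 0.585 3.38 1.684
endloop
endfacet
facet normal 0.044 -0.827 -0.560
outer loop
vertex 1.904 2.962 2.405
vertex 0.961 2.088 3.622
vertex 0.585 3.38 1.684
endloop
endfacet
facet normal 0.532 0.494 -0.687
outer loop
vertex 0.585 3.38 1.684
vertex 1.838 4.194 3.24
vertex 1.904 2.962 2.405
endloop
endfacet
facet normal 0.845 -0.268 0.463
outer loop
vertex 1.904 2.962 2.405
vertex 0.895 3.32 4.456
vertex 0.961 2.088 3.622
endloop
endfacet
facet normal 0.845 -0.268 0.463
outer loop
vertex 1.838 4.194 3.24
vertex 0.895 3.32 4.456
vertex 1.904 2.962 2.405
endloop
endfacet
facet normal -0.483 0.533 -0.695
outer loop
vertex 0.506 -1.875 2.61
vertex 0.158 -1.726 2.966
vertex 0.612 -1.539 2.794
endloop
endfacet
facet normal 0.952 -0.155 -0.265
outer loop
vertex 0.506 -1.875 2.61
vertex 0.612 -1.539 2.794
vertex 0.762 -2.394 3.834
endloop
endfacet
facet normal -0.483 0.535 -0.693
outer loop
vertex 0.612 -1.539 2.794
vertex 0.158 -1.726 2.966
vertex 0.452 -1.313 3.08
endloop
endfacet
facet normal 0.899 0.392 0.193
outer loop
vertex 0.612 -1.539 2.794
vertex 0.452 -1.313 3.08
vertex 0.762 -2.394 3.834
endloop
endfacet
facet normal -0.482 0.535 -0.694
outer loop
vertex 0.452 -1.313 3.08
vertex 0.158 -1.726 2.966
vertex 0.12 -1.328 3.299
endloop
endfacet
facet normal 0.423 0.597 0.682
outer loop
vertex 0.452 -1.313 3.08
vertex 0.12 -1.328 3.299
vertex 0.762 -2.394 3.834
endloop
endfacet
facet normal -0.483 0.534 -0.694
outer loop
vertex 0.12 -1.328 3.299
vertex 0.158 -1.726 2.966
vertex -0.19 -1.577 3.323
endloop
endfacet
facet normal -0.202 0.340 0.919
outer loop
vertex 0.12 -1.328 3.299
vertex -0.19 -1.577 3.323
vertex 0.762 -2.394 3.834
endloop
endfacet
facet normal -0.483 0.534 -0.694
outer loop
vertex -0.19 -1.577 3.323
vertex 0.158 -1.726 2.966
vertex -0.296 -1.913 3.138
endloop
endfacet
facet normal -0.605 -0.229 0.762
outer loop
vertex -0.19 -1.577 3.323
vertex -0.296 -1.913 3.138
vertex 0.762 -2.394 3.834
endloop
endfacet
facet normal -0.483 0.533 -0.695
outer loop
vertex -0.296 -1.913 3.138
vertex 0.158 -1.726 2.966
vertex -0.136 -2.14 2.853
endloop
endfacet
facet normal -0.554 -0.775 0.306
outer loop
vertex -0.296 -1.913 3.138
vertex -0.136 -2.14 2.853
vertex 0.762 -2.394 3.834
endloop
endfacet
facet normal -0.484 0.533 -0.694
outer loop
vertex -0.136 -2.14 2.853
vertex 0.158 -1.726 2.966
vertex 0.196 -2.124 2.634
endloop
endfacet
facet normal -0.075 -0.980 -0.185
outer loop
vertex -0.136 -2.14 2.853
vertex 0.196 -2.124 2.634
vertex 0.762 -2.394 3.834
endloop
endfacet
facet normal -0.482 0.534 -0.695
outer loop
vertex 0.196 -2.124 2.634
vertex 0.158 -1.726 2.966
vertex 0.506 -1.875 2.61
endloop
endfacet
facet normal 0.548 -0.723 -0.421
outer loop
vertex 0.196 -2.124 2.634
vertex 0.506 -1.875 2.61
vertex 0.762 -2.394 3.834
endloop
endfacet

endsolid


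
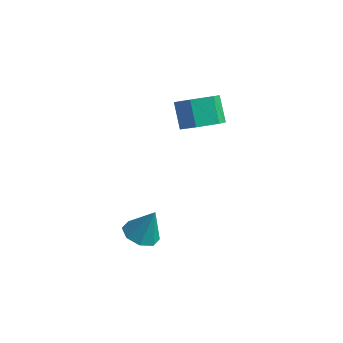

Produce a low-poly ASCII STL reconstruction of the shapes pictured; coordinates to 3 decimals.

solid 
facet normal 0.491 -0.425 -0.760
outer loop
vertex -0.859 3.812 1.786
vertex -1.549 3.007 1.791
vertex -1.736 3.862 1.192
endloop
endfacet
facet normal 0.274 0.904 -0.329
outer loop
vertex -0.859 3.812 1.786
vertex -1.736 3.862 1.192
vertex -1.581 4.438 2.904
endloop
endfacet
facet normal 0.274 0.904 -0.329
outer loop
vertex -1.581 4.438 2.904
vertex -1.736 3.862 1.192
vertex -2.457 4.487 2.31
endloop
endfacet
facet normal -0.491 0.426 0.760
outer loop
vertex -1.581 4.438 2.904
vertex -2.457 4.487 2.31
vertex -2.271 3.633 2.909
endloop
endfacet
facet normal 0.490 -0.426 -0.761
outer loop
vertex -1.736 3.862 1.192
vertex -1.549 3.007 1.791
vertex -2.426 3.057 1.198
endloop
endfacet
facet normal -0.580 0.492 -0.649
outer loop
vertex -1.736 3.862 1.192
vertex -2.426 3.057 1.198
vertex -2.457 4.487 2.31
endloop
endfacet
facet normal -0.579 0.493 -0.650
outer loop
vertex -2.457 4.487 2.31
vertex -2.426 3.057 1.198
vertex -3.147 3.683 2.315
endloop
endfacet
facet normal -0.491 0.426 0.760
outer loop
vertex -2.457 4.487 2.31
vertex -3.147 3.683 2.315
vertex -2.271 3.633 2.909
endloop
endfacet
facet normal 0.490 -0.425 -0.761
outer loop
vertex -2.426 3.057 1.198
vertex -1.549 3.007 1.791
vertex -2.239 2.202 1.796
endloop
endfacet
facet normal -0.853 -0.411 -0.321
outer loop
vertex -2.426 3.057 1.198
vertex -2.239 2.202 1.796
vertex -3.147 3.683 2.315
endloop
endfacet
facet normal -0.853 -0.411 -0.321
outer loop
vertex -3.147 3.683 2.315
vertex -2.239 2.202 1.796
vertex -2.961 2.828 2.914
endloop
endfacet
facet normal -0.491 0.426 0.760
outer loop
vertex -3.147 3.683 2.315
vertex -2.961 2.828 2.914
vertex -2.271 3.633 2.909
endloop
endfacet
facet normal 0.491 -0.426 -0.760
outer loop
vertex -2.239 2.202 1.796
vertex -1.549 3.007 1.791
vertex -1.363 2.153 2.39
endloop
endfacet
facet normal -0.274 -0.904 0.329
outer loop
vertex -2.239 2.202 1.796
vertex -1.363 2.153 2.39
vertex -2.961 2.828 2.914
endloop
endfacet
facet normal -0.274 -0.904 0.329
outer loop
vertex -2.961 2.828 2.914
vertex -1.363 2.153 2.39
vertex -2.084 2.778 3.508
endloop
endfacet
facet normal -0.491 0.425 0.760
outer loop
vertex -2.961 2.828 2.914
vertex -2.084 2.778 3.508
vertex -2.271 3.633 2.909
endloop
endfacet
facet normal 0.491 -0.426 -0.760
outer loop
vertex -1.363 2.153 2.39
vertex -1.549 3.007 1.791
vertex -0.673 2.957 2.385
endloop
endfacet
facet normal 0.579 -0.493 0.649
outer loop
vertex -1.363 2.153 2.39
vertex -0.673 2.957 2.385
vertex -2.084 2.778 3.508
endloop
endfacet
facet normal 0.580 -0.492 0.650
outer loop
vertex -2.084 2.778 3.508
vertex -0.673 2.957 2.385
vertex -1.394 3.583 3.502
endloop
endfacet
facet normal -0.490 0.426 0.761
outer loop
vertex -2.084 2.778 3.508
vertex -1.394 3.583 3.502
vertex -2.271 3.633 2.909
endloop
endfacet
facet normal 0.491 -0.426 -0.760
outer loop
vertex -0.673 2.957 2.385
vertex -1.549 3.007 1.791
vertex -0.859 3.812 1.786
endloop
endfacet
facet normal 0.854 0.410 0.321
outer loop
vertex -0.673 2.957 2.385
vertex -0.859 3.812 1.786
vertex -1.394 3.583 3.502
endloop
endfacet
facet normal 0.853 0.411 0.321
outer loop
vertex -1.394 3.583 3.502
vertex -0.859 3.812 1.786
vertex -1.581 4.438 2.904
endloop
endfacet
facet normal -0.490 0.425 0.761
outer loop
vertex -1.394 3.583 3.502
vertex -1.581 4.438 2.904
vertex -2.271 3.633 2.909
endloop
endfacet
facet normal -0.321 -0.228 -0.919
outer loop
vertex -1.725 -0.248 -3.935
vertex -2.455 -0.658 -3.578
vertex -2.263 0.188 -3.855
endloop
endfacet
facet normal 0.635 0.768 0.082
outer loop
vertex -1.725 -0.248 -3.935
vertex -2.263 0.188 -3.855
vertex -1.925 -0.282 -2.062
endloop
endfacet
facet normal -0.321 -0.228 -0.919
outer loop
vertex -2.263 0.188 -3.855
vertex -2.455 -0.658 -3.578
vertex -2.913 0.128 -3.613
endloop
endfacet
facet normal 0.005 0.968 0.253
outer loop
vertex -2.263 0.188 -3.855
vertex -2.913 0.128 -3.613
vertex -1.925 -0.282 -2.062
endloop
endfacet
facet normal -0.322 -0.229 -0.919
outer loop
vertex -2.913 0.128 -3.613
vertex -2.455 -0.658 -3.578
vertex -3.295 -0.391 -3.35
endloop
endfacet
facet normal -0.541 0.661 0.519
outer loop
vertex -2.913 0.128 -3.613
vertex -3.295 -0.391 -3.35
vertex -1.925 -0.282 -2.062
endloop
endfacet
facet normal -0.322 -0.227 -0.919
outer loop
vertex -3.295 -0.391 -3.35
vertex -2.455 -0.658 -3.578
vertex -3.186 -1.067 -3.221
endloop
endfacet
facet normal -0.686 0.028 0.727
outer loop
vertex -3.295 -0.391 -3.35
vertex -3.186 -1.067 -3.221
vertex -1.925 -0.282 -2.062
endloop
endfacet
facet normal -0.322 -0.227 -0.919
outer loop
vertex -3.186 -1.067 -3.221
vertex -2.455 -0.658 -3.578
vertex -2.648 -1.503 -3.302
endloop
endfacet
facet normal -0.342 -0.562 0.753
outer loop
vertex -3.186 -1.067 -3.221
vertex -2.648 -1.503 -3.302
vertex -1.925 -0.282 -2.062
endloop
endfacet
facet normal -0.322 -0.227 -0.919
outer loop
vertex -2.648 -1.503 -3.302
vertex -2.455 -0.658 -3.578
vertex -1.998 -1.444 -3.544
endloop
endfacet
facet normal 0.286 -0.761 0.583
outer loop
vertex -2.648 -1.503 -3.302
vertex -1.998 -1.444 -3.544
vertex -1.925 -0.282 -2.062
endloop
endfacet
facet normal -0.322 -0.227 -0.919
outer loop
vertex -1.998 -1.444 -3.544
vertex -2.455 -0.658 -3.578
vertex -1.616 -0.924 -3.806
endloop
endfacet
facet normal 0.834 -0.454 0.315
outer loop
vertex -1.998 -1.444 -3.544
vertex -1.616 -0.924 -3.806
vertex -1.925 -0.282 -2.062
endloop
endfacet
facet normal -0.322 -0.227 -0.919
outer loop
vertex -1.616 -0.924 -3.806
vertex -2.455 -0.658 -3.578
vertex -1.725 -0.248 -3.935
endloop
endfacet
facet normal 0.978 0.178 0.108
outer loop
vertex -1.616 -0.924 -3.806
vertex -1.725 -0.248 -3.935
vertex -1.925 -0.282 -2.062
endloop
endfacet

endsolid


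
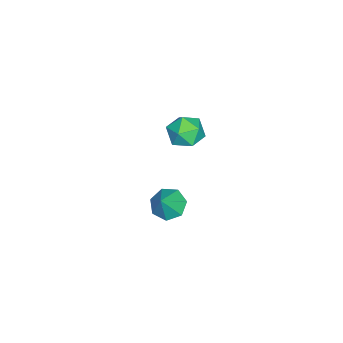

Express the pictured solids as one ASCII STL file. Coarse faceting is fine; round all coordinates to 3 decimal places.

solid 
facet normal -0.619 0.061 -0.783
outer loop
vertex 0.834 1.487 -3.389
vertex 0.372 2.071 -2.979
vertex 1.037 2.188 -3.495
endloop
endfacet
facet normal 0.945 -0.295 -0.140
outer loop
vertex 0.834 1.487 -3.389
vertex 1.037 2.188 -3.495
vertex 1.208 1.989 -1.921
endloop
endfacet
facet normal -0.619 0.062 -0.783
outer loop
vertex 1.037 2.188 -3.495
vertex 0.372 2.071 -2.979
vertex 0.74 2.801 -3.212
endloop
endfacet
facet normal 0.892 0.451 -0.040
outer loop
vertex 1.037 2.188 -3.495
vertex 0.74 2.801 -3.212
vertex 1.208 1.989 -1.921
endloop
endfacet
facet normal -0.619 0.062 -0.783
outer loop
vertex 0.74 2.801 -3.212
vertex 0.372 2.071 -2.979
vertex 0.166 2.865 -2.753
endloop
endfacet
facet normal 0.398 0.835 0.381
outer loop
vertex 0.74 2.801 -3.212
vertex 0.166 2.865 -2.753
vertex 1.208 1.989 -1.921
endloop
endfacet
facet normal -0.619 0.062 -0.783
outer loop
vertex 0.166 2.865 -2.753
vertex 0.372 2.071 -2.979
vertex -0.253 2.331 -2.464
endloop
endfacet
facet normal -0.167 0.567 0.806
outer loop
vertex 0.166 2.865 -2.753
vertex -0.253 2.331 -2.464
vertex 1.208 1.989 -1.921
endloop
endfacet
facet normal -0.620 0.061 -0.783
outer loop
vertex -0.253 2.331 -2.464
vertex 0.372 2.071 -2.979
vertex -0.201 1.601 -2.562
endloop
endfacet
facet normal -0.375 -0.150 0.915
outer loop
vertex -0.253 2.331 -2.464
vertex -0.201 1.601 -2.562
vertex 1.208 1.989 -1.921
endloop
endfacet
facet normal -0.619 0.061 -0.783
outer loop
vertex -0.201 1.601 -2.562
vertex 0.372 2.071 -2.979
vertex 0.283 1.226 -2.974
endloop
endfacet
facet normal -0.070 -0.777 0.625
outer loop
vertex -0.201 1.601 -2.562
vertex 0.283 1.226 -2.974
vertex 1.208 1.989 -1.921
endloop
endfacet
facet normal -0.619 0.061 -0.783
outer loop
vertex 0.283 1.226 -2.974
vertex 0.372 2.071 -2.979
vertex 0.834 1.487 -3.389
endloop
endfacet
facet normal 0.517 -0.842 0.156
outer loop
vertex 0.283 1.226 -2.974
vertex 0.834 1.487 -3.389
vertex 1.208 1.989 -1.921
endloop
endfacet
facet normal -0.699 -0.140 0.701
outer loop
vertex 0.083 3.361 3.229
vertex 0.072 2.466 3.04
vertex 0.644 2.793 3.675
endloop
endfacet
facet normal -0.276 0.410 0.869
outer loop
vertex 0.083 3.361 3.229
vertex 0.644 2.793 3.675
vertex 0.95 3.606 3.389
endloop
endfacet
facet normal -0.313 0.887 0.340
outer loop
vertex 0.083 3.361 3.229
vertex 0.95 3.606 3.389
vertex 0.568 3.782 2.577
endloop
endfacet
facet normal -0.759 0.633 -0.156
outer loop
vertex 0.083 3.361 3.229
vertex 0.568 3.782 2.577
vertex 0.025 3.078 2.361
endloop
endfacet
facet normal -0.998 -0.002 0.067
outer loop
vertex 0.083 3.361 3.229
vertex 0.025 3.078 2.361
vertex 0.072 2.466 3.04
endloop
endfacet
facet normal 0.395 0.169 0.903
outer loop
vertex 0.95 3.606 3.389
vertex 0.644 2.793 3.675
vertex 1.475 2.862 3.299
endloop
endfacet
facet normal -0.289 -0.720 0.631
outer loop
vertex 0.644 2.793 3.675
vertex 0.072 2.466 3.04
vertex 0.932 2.158 3.083
endloop
endfacet
facet normal -0.773 -0.497 -0.395
outer loop
vertex 0.072 2.466 3.04
vertex 0.025 3.078 2.361
vertex 0.55 2.334 2.271
endloop
endfacet
facet normal -0.386 0.529 -0.756
outer loop
vertex 0.025 3.078 2.361
vertex 0.568 3.782 2.577
vertex 0.856 3.147 1.985
endloop
endfacet
facet normal 0.335 0.941 0.047
outer loop
vertex 0.568 3.782 2.577
vertex 0.95 3.606 3.389
vertex 1.428 3.474 2.62
endloop
endfacet
facet normal 0.759 -0.633 0.156
outer loop
vertex 1.417 2.579 2.431
vertex 1.475 2.862 3.299
vertex 0.932 2.158 3.083
endloop
endfacet
facet normal 0.313 -0.887 -0.340
outer loop
vertex 1.417 2.579 2.431
vertex 0.932 2.158 3.083
vertex 0.55 2.334 2.271
endloop
endfacet
facet normal 0.276 -0.410 -0.869
outer loop
vertex 1.417 2.579 2.431
vertex 0.55 2.334 2.271
vertex 0.856 3.147 1.985
endloop
endfacet
facet normal 0.699 0.140 -0.701
outer loop
vertex 1.417 2.579 2.431
vertex 0.856 3.147 1.985
vertex 1.428 3.474 2.62
endloop
endfacet
facet normal 0.998 0.002 -0.067
outer loop
vertex 1.417 2.579 2.431
vertex 1.428 3.474 2.62
vertex 1.475 2.862 3.299
endloop
endfacet
facet normal 0.386 -0.529 0.756
outer loop
vertex 0.932 2.158 3.083
vertex 1.475 2.862 3.299
vertex 0.644 2.793 3.675
endloop
endfacet
facet normal -0.335 -0.941 -0.047
outer loop
vertex 0.55 2.334 2.271
vertex 0.932 2.158 3.083
vertex 0.072 2.466 3.04
endloop
endfacet
facet normal -0.395 -0.169 -0.903
outer loop
vertex 0.856 3.147 1.985
vertex 0.55 2.334 2.271
vertex 0.025 3.078 2.361
endloop
endfacet
facet normal 0.289 0.720 -0.631
outer loop
vertex 1.428 3.474 2.62
vertex 0.856 3.147 1.985
vertex 0.568 3.782 2.577
endloop
endfacet
facet normal 0.773 0.497 0.395
outer loop
vertex 1.475 2.862 3.299
vertex 1.428 3.474 2.62
vertex 0.95 3.606 3.389
endloop
endfacet

endsolid


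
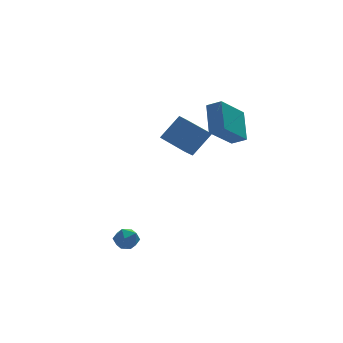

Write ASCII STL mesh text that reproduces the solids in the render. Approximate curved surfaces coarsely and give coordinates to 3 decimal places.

solid 
facet normal -0.631 -0.126 -0.765
outer loop
vertex 0.093 1.376 0.5
vertex -0.731 2.944 0.921
vertex 0.616 1.785 0.001
endloop
endfacet
facet normal 0.453 -0.861 -0.231
outer loop
vertex 1.671 1.996 1.279
vertex 0.093 1.376 0.5
vertex 0.616 1.785 0.001
endloop
endfacet
facet normal -0.631 -0.126 -0.765
outer loop
vertex 0.616 1.785 0.001
vertex -0.731 2.944 0.921
vertex -0.208 3.352 0.422
endloop
endfacet
facet normal 0.630 0.492 -0.601
outer loop
vertex -0.208 3.352 0.422
vertex 1.671 1.996 1.279
vertex 0.616 1.785 0.001
endloop
endfacet
facet normal -0.630 -0.492 0.601
outer loop
vertex 0.093 1.376 0.5
vertex 0.324 3.155 2.199
vertex -0.731 2.944 0.921
endloop
endfacet
facet normal 0.452 -0.862 -0.230
outer loop
vertex 1.148 1.588 1.778
vertex 0.093 1.376 0.5
vertex 1.671 1.996 1.279
endloop
endfacet
facet normal -0.629 -0.492 0.601
outer loop
vertex 1.148 1.588 1.778
vertex 0.324 3.155 2.199
vertex 0.093 1.376 0.5
endloop
endfacet
facet normal -0.452 0.862 0.231
outer loop
vertex -0.731 2.944 0.921
vertex 0.324 3.155 2.199
vertex -0.208 3.352 0.422
endloop
endfacet
facet normal 0.629 0.492 -0.601
outer loop
vertex 0.847 3.564 1.7
vertex 1.671 1.996 1.279
vertex -0.208 3.352 0.422
endloop
endfacet
facet normal -0.453 0.861 0.231
outer loop
vertex -0.208 3.352 0.422
vertex 0.324 3.155 2.199
vertex 0.847 3.564 1.7
endloop
endfacet
facet normal 0.631 0.126 0.765
outer loop
vertex 0.847 3.564 1.7
vertex 1.148 1.588 1.778
vertex 1.671 1.996 1.279
endloop
endfacet
facet normal 0.631 0.126 0.765
outer loop
vertex 0.324 3.155 2.199
vertex 1.148 1.588 1.778
vertex 0.847 3.564 1.7
endloop
endfacet
facet normal -0.705 0.547 -0.451
outer loop
vertex 0.903 0.002 2.277
vertex 1.198 1.415 3.528
vertex 2.321 0.806 1.035
endloop
endfacet
facet normal -0.154 -0.740 -0.655
outer loop
vertex 2.942 0.325 1.432
vertex 0.903 0.002 2.277
vertex 2.321 0.806 1.035
endloop
endfacet
facet normal -0.705 0.547 -0.451
outer loop
vertex 2.321 0.806 1.035
vertex 1.198 1.415 3.528
vertex 2.616 2.219 2.286
endloop
endfacet
facet normal 0.692 0.392 -0.606
outer loop
vertex 2.616 2.219 2.286
vertex 2.942 0.325 1.432
vertex 2.321 0.806 1.035
endloop
endfacet
facet normal -0.692 -0.392 0.606
outer loop
vertex 0.903 0.002 2.277
vertex 1.819 0.934 3.925
vertex 1.198 1.415 3.528
endloop
endfacet
facet normal -0.154 -0.740 -0.655
outer loop
vertex 1.524 -0.479 2.674
vertex 0.903 0.002 2.277
vertex 2.942 0.325 1.432
endloop
endfacet
facet normal -0.692 -0.392 0.606
outer loop
vertex 1.524 -0.479 2.674
vertex 1.819 0.934 3.925
vertex 0.903 0.002 2.277
endloop
endfacet
facet normal 0.154 0.740 0.655
outer loop
vertex 1.198 1.415 3.528
vertex 1.819 0.934 3.925
vertex 2.616 2.219 2.286
endloop
endfacet
facet normal 0.692 0.392 -0.606
outer loop
vertex 3.237 1.738 2.683
vertex 2.942 0.325 1.432
vertex 2.616 2.219 2.286
endloop
endfacet
facet normal 0.154 0.740 0.655
outer loop
vertex 2.616 2.219 2.286
vertex 1.819 0.934 3.925
vertex 3.237 1.738 2.683
endloop
endfacet
facet normal 0.705 -0.547 0.451
outer loop
vertex 3.237 1.738 2.683
vertex 1.524 -0.479 2.674
vertex 2.942 0.325 1.432
endloop
endfacet
facet normal 0.705 -0.547 0.451
outer loop
vertex 1.819 0.934 3.925
vertex 1.524 -0.479 2.674
vertex 3.237 1.738 2.683
endloop
endfacet
facet normal -0.847 0.521 -0.108
outer loop
vertex -4.089 -1.337 -4.075
vertex -4.346 -1.628 -3.462
vertex -3.968 -1.009 -3.439
endloop
endfacet
facet normal -0.295 0.871 -0.393
outer loop
vertex -4.089 -1.337 -4.075
vertex -3.968 -1.009 -3.439
vertex -3.438 -1.052 -3.932
endloop
endfacet
facet normal -0.003 0.453 -0.891
outer loop
vertex -4.089 -1.337 -4.075
vertex -3.438 -1.052 -3.932
vertex -3.487 -1.697 -4.26
endloop
endfacet
facet normal -0.374 -0.156 -0.914
outer loop
vertex -4.089 -1.337 -4.075
vertex -3.487 -1.697 -4.26
vertex -4.049 -2.053 -3.969
endloop
endfacet
facet normal -0.896 -0.114 -0.430
outer loop
vertex -4.089 -1.337 -4.075
vertex -4.049 -2.053 -3.969
vertex -4.346 -1.628 -3.462
endloop
endfacet
facet normal 0.191 0.974 0.120
outer loop
vertex -3.438 -1.052 -3.932
vertex -3.968 -1.009 -3.439
vertex -3.291 -1.167 -3.231
endloop
endfacet
facet normal -0.703 0.408 0.582
outer loop
vertex -3.968 -1.009 -3.439
vertex -4.346 -1.628 -3.462
vertex -3.853 -1.523 -2.94
endloop
endfacet
facet normal -0.782 -0.620 0.062
outer loop
vertex -4.346 -1.628 -3.462
vertex -4.049 -2.053 -3.969
vertex -3.902 -2.168 -3.268
endloop
endfacet
facet normal 0.062 -0.688 -0.723
outer loop
vertex -4.049 -2.053 -3.969
vertex -3.487 -1.697 -4.26
vertex -3.372 -2.211 -3.761
endloop
endfacet
facet normal 0.663 0.299 -0.686
outer loop
vertex -3.487 -1.697 -4.26
vertex -3.438 -1.052 -3.932
vertex -2.994 -1.592 -3.738
endloop
endfacet
facet normal 0.374 0.156 0.914
outer loop
vertex -3.251 -1.883 -3.125
vertex -3.291 -1.167 -3.231
vertex -3.853 -1.523 -2.94
endloop
endfacet
facet normal 0.003 -0.453 0.891
outer loop
vertex -3.251 -1.883 -3.125
vertex -3.853 -1.523 -2.94
vertex -3.902 -2.168 -3.268
endloop
endfacet
facet normal 0.295 -0.871 0.393
outer loop
vertex -3.251 -1.883 -3.125
vertex -3.902 -2.168 -3.268
vertex -3.372 -2.211 -3.761
endloop
endfacet
facet normal 0.847 -0.521 0.108
outer loop
vertex -3.251 -1.883 -3.125
vertex -3.372 -2.211 -3.761
vertex -2.994 -1.592 -3.738
endloop
endfacet
facet normal 0.896 0.114 0.430
outer loop
vertex -3.251 -1.883 -3.125
vertex -2.994 -1.592 -3.738
vertex -3.291 -1.167 -3.231
endloop
endfacet
facet normal -0.062 0.688 0.723
outer loop
vertex -3.853 -1.523 -2.94
vertex -3.291 -1.167 -3.231
vertex -3.968 -1.009 -3.439
endloop
endfacet
facet normal -0.663 -0.299 0.686
outer loop
vertex -3.902 -2.168 -3.268
vertex -3.853 -1.523 -2.94
vertex -4.346 -1.628 -3.462
endloop
endfacet
facet normal -0.191 -0.974 -0.120
outer loop
vertex -3.372 -2.211 -3.761
vertex -3.902 -2.168 -3.268
vertex -4.049 -2.053 -3.969
endloop
endfacet
facet normal 0.703 -0.408 -0.582
outer loop
vertex -2.994 -1.592 -3.738
vertex -3.372 -2.211 -3.761
vertex -3.487 -1.697 -4.26
endloop
endfacet
facet normal 0.782 0.620 -0.062
outer loop
vertex -3.291 -1.167 -3.231
vertex -2.994 -1.592 -3.738
vertex -3.438 -1.052 -3.932
endloop
endfacet

endsolid


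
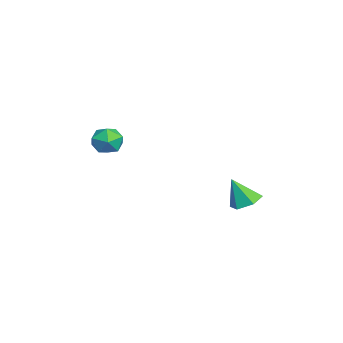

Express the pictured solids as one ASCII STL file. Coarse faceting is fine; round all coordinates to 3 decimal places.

solid 
facet normal -0.839 0.543 -0.039
outer loop
vertex -2.189 -2.334 3.111
vertex -2.727 -3.16 3.182
vertex -2.453 -2.678 3.999
endloop
endfacet
facet normal -0.308 0.914 0.263
outer loop
vertex -2.189 -2.334 3.111
vertex -2.453 -2.678 3.999
vertex -1.54 -2.329 3.856
endloop
endfacet
facet normal 0.229 0.951 -0.206
outer loop
vertex -2.189 -2.334 3.111
vertex -1.54 -2.329 3.856
vertex -1.249 -2.595 2.95
endloop
endfacet
facet normal 0.031 0.603 -0.797
outer loop
vertex -2.189 -2.334 3.111
vertex -1.249 -2.595 2.95
vertex -1.983 -3.109 2.533
endloop
endfacet
facet normal -0.629 0.350 -0.694
outer loop
vertex -2.189 -2.334 3.111
vertex -1.983 -3.109 2.533
vertex -2.727 -3.16 3.182
endloop
endfacet
facet normal -0.080 0.550 0.831
outer loop
vertex -1.54 -2.329 3.856
vertex -2.453 -2.678 3.999
vertex -1.677 -3.151 4.387
endloop
endfacet
facet normal -0.938 -0.050 0.344
outer loop
vertex -2.453 -2.678 3.999
vertex -2.727 -3.16 3.182
vertex -2.411 -3.665 3.97
endloop
endfacet
facet normal -0.599 -0.362 -0.715
outer loop
vertex -2.727 -3.16 3.182
vertex -1.983 -3.109 2.533
vertex -2.12 -3.931 3.064
endloop
endfacet
facet normal 0.469 0.046 -0.882
outer loop
vertex -1.983 -3.109 2.533
vertex -1.249 -2.595 2.95
vertex -1.207 -3.582 2.921
endloop
endfacet
facet normal 0.789 0.610 0.074
outer loop
vertex -1.249 -2.595 2.95
vertex -1.54 -2.329 3.856
vertex -0.933 -3.1 3.738
endloop
endfacet
facet normal -0.031 -0.603 0.797
outer loop
vertex -1.471 -3.926 3.809
vertex -1.677 -3.151 4.387
vertex -2.411 -3.665 3.97
endloop
endfacet
facet normal -0.229 -0.951 0.206
outer loop
vertex -1.471 -3.926 3.809
vertex -2.411 -3.665 3.97
vertex -2.12 -3.931 3.064
endloop
endfacet
facet normal 0.308 -0.914 -0.263
outer loop
vertex -1.471 -3.926 3.809
vertex -2.12 -3.931 3.064
vertex -1.207 -3.582 2.921
endloop
endfacet
facet normal 0.839 -0.543 0.039
outer loop
vertex -1.471 -3.926 3.809
vertex -1.207 -3.582 2.921
vertex -0.933 -3.1 3.738
endloop
endfacet
facet normal 0.629 -0.350 0.694
outer loop
vertex -1.471 -3.926 3.809
vertex -0.933 -3.1 3.738
vertex -1.677 -3.151 4.387
endloop
endfacet
facet normal -0.469 -0.046 0.882
outer loop
vertex -2.411 -3.665 3.97
vertex -1.677 -3.151 4.387
vertex -2.453 -2.678 3.999
endloop
endfacet
facet normal -0.789 -0.610 -0.074
outer loop
vertex -2.12 -3.931 3.064
vertex -2.411 -3.665 3.97
vertex -2.727 -3.16 3.182
endloop
endfacet
facet normal 0.080 -0.550 -0.831
outer loop
vertex -1.207 -3.582 2.921
vertex -2.12 -3.931 3.064
vertex -1.983 -3.109 2.533
endloop
endfacet
facet normal 0.938 0.050 -0.344
outer loop
vertex -0.933 -3.1 3.738
vertex -1.207 -3.582 2.921
vertex -1.249 -2.595 2.95
endloop
endfacet
facet normal 0.599 0.362 0.715
outer loop
vertex -1.677 -3.151 4.387
vertex -0.933 -3.1 3.738
vertex -1.54 -2.329 3.856
endloop
endfacet
facet normal 0.094 0.442 -0.892
outer loop
vertex 2.255 4.047 0.72
vertex 1.41 3.766 0.492
vertex 1.528 4.578 0.907
endloop
endfacet
facet normal 0.508 0.434 0.744
outer loop
vertex 2.255 4.047 0.72
vertex 1.528 4.578 0.907
vertex 1.25 3.014 2.008
endloop
endfacet
facet normal 0.093 0.442 -0.892
outer loop
vertex 1.528 4.578 0.907
vertex 1.41 3.766 0.492
vertex 0.682 4.297 0.679
endloop
endfacet
facet normal -0.386 0.576 0.721
outer loop
vertex 1.528 4.578 0.907
vertex 0.682 4.297 0.679
vertex 1.25 3.014 2.008
endloop
endfacet
facet normal 0.094 0.443 -0.892
outer loop
vertex 0.682 4.297 0.679
vertex 1.41 3.766 0.492
vertex 0.564 3.485 0.263
endloop
endfacet
facet normal -0.934 -0.046 0.355
outer loop
vertex 0.682 4.297 0.679
vertex 0.564 3.485 0.263
vertex 1.25 3.014 2.008
endloop
endfacet
facet normal 0.094 0.443 -0.892
outer loop
vertex 0.564 3.485 0.263
vertex 1.41 3.766 0.492
vertex 1.292 2.954 0.076
endloop
endfacet
facet normal -0.587 -0.809 0.012
outer loop
vertex 0.564 3.485 0.263
vertex 1.292 2.954 0.076
vertex 1.25 3.014 2.008
endloop
endfacet
facet normal 0.094 0.443 -0.892
outer loop
vertex 1.292 2.954 0.076
vertex 1.41 3.766 0.492
vertex 2.137 3.235 0.305
endloop
endfacet
facet normal 0.306 -0.951 0.036
outer loop
vertex 1.292 2.954 0.076
vertex 2.137 3.235 0.305
vertex 1.25 3.014 2.008
endloop
endfacet
facet normal 0.094 0.442 -0.892
outer loop
vertex 2.137 3.235 0.305
vertex 1.41 3.766 0.492
vertex 2.255 4.047 0.72
endloop
endfacet
facet normal 0.854 -0.330 0.402
outer loop
vertex 2.137 3.235 0.305
vertex 2.255 4.047 0.72
vertex 1.25 3.014 2.008
endloop
endfacet

endsolid


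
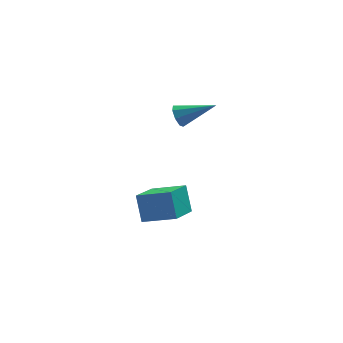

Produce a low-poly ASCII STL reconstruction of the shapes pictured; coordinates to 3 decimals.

solid 
facet normal -0.892 0.171 -0.419
outer loop
vertex -0.523 0.266 1.907
vertex -0.767 0.109 2.362
vertex -0.586 0.579 2.169
endloop
endfacet
facet normal 0.672 0.550 -0.496
outer loop
vertex -0.523 0.266 1.907
vertex -0.586 0.579 2.169
vertex 0.667 -0.169 3.038
endloop
endfacet
facet normal -0.892 0.171 -0.419
outer loop
vertex -0.586 0.579 2.169
vertex -0.767 0.109 2.362
vertex -0.755 0.617 2.544
endloop
endfacet
facet normal 0.450 0.886 0.113
outer loop
vertex -0.586 0.579 2.169
vertex -0.755 0.617 2.544
vertex 0.667 -0.169 3.038
endloop
endfacet
facet normal -0.891 0.172 -0.420
outer loop
vertex -0.755 0.617 2.544
vertex -0.767 0.109 2.362
vertex -0.932 0.357 2.813
endloop
endfacet
facet normal 0.119 0.674 0.729
outer loop
vertex -0.755 0.617 2.544
vertex -0.932 0.357 2.813
vertex 0.667 -0.169 3.038
endloop
endfacet
facet normal -0.891 0.171 -0.420
outer loop
vertex -0.932 0.357 2.813
vertex -0.767 0.109 2.362
vertex -1.012 -0.049 2.817
endloop
endfacet
facet normal -0.128 0.035 0.991
outer loop
vertex -0.932 0.357 2.813
vertex -1.012 -0.049 2.817
vertex 0.667 -0.169 3.038
endloop
endfacet
facet normal -0.891 0.172 -0.420
outer loop
vertex -1.012 -0.049 2.817
vertex -0.767 0.109 2.362
vertex -0.949 -0.362 2.555
endloop
endfacet
facet normal -0.145 -0.652 0.744
outer loop
vertex -1.012 -0.049 2.817
vertex -0.949 -0.362 2.555
vertex 0.667 -0.169 3.038
endloop
endfacet
facet normal -0.891 0.173 -0.419
outer loop
vertex -0.949 -0.362 2.555
vertex -0.767 0.109 2.362
vertex -0.78 -0.4 2.18
endloop
endfacet
facet normal 0.078 -0.988 0.135
outer loop
vertex -0.949 -0.362 2.555
vertex -0.78 -0.4 2.18
vertex 0.667 -0.169 3.038
endloop
endfacet
facet normal -0.891 0.173 -0.419
outer loop
vertex -0.78 -0.4 2.18
vertex -0.767 0.109 2.362
vertex -0.603 -0.14 1.911
endloop
endfacet
facet normal 0.409 -0.776 -0.481
outer loop
vertex -0.78 -0.4 2.18
vertex -0.603 -0.14 1.911
vertex 0.667 -0.169 3.038
endloop
endfacet
facet normal -0.892 0.172 -0.419
outer loop
vertex -0.603 -0.14 1.911
vertex -0.767 0.109 2.362
vertex -0.523 0.266 1.907
endloop
endfacet
facet normal 0.656 -0.137 -0.743
outer loop
vertex -0.603 -0.14 1.911
vertex -0.523 0.266 1.907
vertex 0.667 -0.169 3.038
endloop
endfacet
facet normal -0.469 -0.789 0.397
outer loop
vertex -1.215 -1.032 -1.24
vertex -2.512 -0.497 -1.711
vertex -1.077 -1.668 -2.342
endloop
endfacet
facet normal 0.876 -0.362 0.318
outer loop
vertex -0.288 -0.343 -3.009
vertex -1.215 -1.032 -1.24
vertex -1.077 -1.668 -2.342
endloop
endfacet
facet normal -0.469 -0.789 0.397
outer loop
vertex -1.077 -1.668 -2.342
vertex -2.512 -0.497 -1.711
vertex -2.374 -1.133 -2.813
endloop
endfacet
facet normal 0.107 -0.497 -0.861
outer loop
vertex -2.374 -1.133 -2.813
vertex -0.288 -0.343 -3.009
vertex -1.077 -1.668 -2.342
endloop
endfacet
facet normal -0.107 0.497 0.861
outer loop
vertex -1.215 -1.032 -1.24
vertex -1.723 0.828 -2.378
vertex -2.512 -0.497 -1.711
endloop
endfacet
facet normal 0.876 -0.362 0.318
outer loop
vertex -0.426 0.293 -1.907
vertex -1.215 -1.032 -1.24
vertex -0.288 -0.343 -3.009
endloop
endfacet
facet normal -0.107 0.497 0.861
outer loop
vertex -0.426 0.293 -1.907
vertex -1.723 0.828 -2.378
vertex -1.215 -1.032 -1.24
endloop
endfacet
facet normal -0.876 0.362 -0.318
outer loop
vertex -2.512 -0.497 -1.711
vertex -1.723 0.828 -2.378
vertex -2.374 -1.133 -2.813
endloop
endfacet
facet normal 0.107 -0.497 -0.861
outer loop
vertex -1.585 0.192 -3.48
vertex -0.288 -0.343 -3.009
vertex -2.374 -1.133 -2.813
endloop
endfacet
facet normal -0.876 0.362 -0.318
outer loop
vertex -2.374 -1.133 -2.813
vertex -1.723 0.828 -2.378
vertex -1.585 0.192 -3.48
endloop
endfacet
facet normal 0.469 0.789 -0.397
outer loop
vertex -1.585 0.192 -3.48
vertex -0.426 0.293 -1.907
vertex -0.288 -0.343 -3.009
endloop
endfacet
facet normal 0.469 0.789 -0.397
outer loop
vertex -1.723 0.828 -2.378
vertex -0.426 0.293 -1.907
vertex -1.585 0.192 -3.48
endloop
endfacet

endsolid
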